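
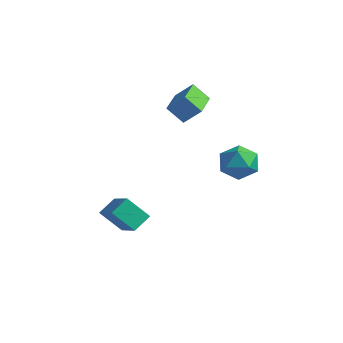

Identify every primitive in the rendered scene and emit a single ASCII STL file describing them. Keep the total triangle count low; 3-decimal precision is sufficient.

solid 
facet normal -0.604 -0.385 -0.698
outer loop
vertex -3.216 1.815 2.702
vertex -4.179 3.474 2.619
vertex -2.448 2.217 1.815
endloop
endfacet
facet normal 0.502 -0.864 0.043
outer loop
vertex -1.681 2.706 2.701
vertex -3.216 1.815 2.702
vertex -2.448 2.217 1.815
endloop
endfacet
facet normal -0.604 -0.385 -0.698
outer loop
vertex -2.448 2.217 1.815
vertex -4.179 3.474 2.619
vertex -3.411 3.876 1.732
endloop
endfacet
facet normal 0.620 0.324 -0.715
outer loop
vertex -3.411 3.876 1.732
vertex -1.681 2.706 2.701
vertex -2.448 2.217 1.815
endloop
endfacet
facet normal -0.620 -0.324 0.715
outer loop
vertex -3.216 1.815 2.702
vertex -3.412 3.963 3.505
vertex -4.179 3.474 2.619
endloop
endfacet
facet normal 0.502 -0.864 0.043
outer loop
vertex -2.449 2.304 3.588
vertex -3.216 1.815 2.702
vertex -1.681 2.706 2.701
endloop
endfacet
facet normal -0.620 -0.324 0.715
outer loop
vertex -2.449 2.304 3.588
vertex -3.412 3.963 3.505
vertex -3.216 1.815 2.702
endloop
endfacet
facet normal -0.502 0.864 -0.043
outer loop
vertex -4.179 3.474 2.619
vertex -3.412 3.963 3.505
vertex -3.411 3.876 1.732
endloop
endfacet
facet normal 0.620 0.324 -0.715
outer loop
vertex -2.644 4.365 2.618
vertex -1.681 2.706 2.701
vertex -3.411 3.876 1.732
endloop
endfacet
facet normal -0.502 0.864 -0.043
outer loop
vertex -3.411 3.876 1.732
vertex -3.412 3.963 3.505
vertex -2.644 4.365 2.618
endloop
endfacet
facet normal 0.604 0.385 0.698
outer loop
vertex -2.644 4.365 2.618
vertex -2.449 2.304 3.588
vertex -1.681 2.706 2.701
endloop
endfacet
facet normal 0.604 0.385 0.698
outer loop
vertex -3.412 3.963 3.505
vertex -2.449 2.304 3.588
vertex -2.644 4.365 2.618
endloop
endfacet
facet normal -0.794 0.344 -0.501
outer loop
vertex -3.048 -3.096 -2.524
vertex -2.985 -2.113 -1.95
vertex -2.104 -2.515 -3.622
endloop
endfacet
facet normal -0.055 -0.862 -0.503
outer loop
vertex -0.595 -3.167 -2.67
vertex -3.048 -3.096 -2.524
vertex -2.104 -2.515 -3.622
endloop
endfacet
facet normal -0.794 0.344 -0.501
outer loop
vertex -2.104 -2.515 -3.622
vertex -2.985 -2.113 -1.95
vertex -2.041 -1.532 -3.048
endloop
endfacet
facet normal 0.605 0.372 -0.704
outer loop
vertex -2.041 -1.532 -3.048
vertex -0.595 -3.167 -2.67
vertex -2.104 -2.515 -3.622
endloop
endfacet
facet normal -0.605 -0.372 0.704
outer loop
vertex -3.048 -3.096 -2.524
vertex -1.476 -2.765 -0.998
vertex -2.985 -2.113 -1.95
endloop
endfacet
facet normal -0.055 -0.862 -0.503
outer loop
vertex -1.539 -3.748 -1.572
vertex -3.048 -3.096 -2.524
vertex -0.595 -3.167 -2.67
endloop
endfacet
facet normal -0.605 -0.372 0.704
outer loop
vertex -1.539 -3.748 -1.572
vertex -1.476 -2.765 -0.998
vertex -3.048 -3.096 -2.524
endloop
endfacet
facet normal 0.055 0.862 0.503
outer loop
vertex -2.985 -2.113 -1.95
vertex -1.476 -2.765 -0.998
vertex -2.041 -1.532 -3.048
endloop
endfacet
facet normal 0.605 0.372 -0.704
outer loop
vertex -0.532 -2.184 -2.096
vertex -0.595 -3.167 -2.67
vertex -2.041 -1.532 -3.048
endloop
endfacet
facet normal 0.055 0.862 0.503
outer loop
vertex -2.041 -1.532 -3.048
vertex -1.476 -2.765 -0.998
vertex -0.532 -2.184 -2.096
endloop
endfacet
facet normal 0.794 -0.344 0.501
outer loop
vertex -0.532 -2.184 -2.096
vertex -1.539 -3.748 -1.572
vertex -0.595 -3.167 -2.67
endloop
endfacet
facet normal 0.794 -0.344 0.501
outer loop
vertex -1.476 -2.765 -0.998
vertex -1.539 -3.748 -1.572
vertex -0.532 -2.184 -2.096
endloop
endfacet
facet normal 0.130 0.335 0.933
outer loop
vertex 0.391 3.147 0.908
vertex 1.051 2.263 1.133
vertex 1.5 3.213 0.73
endloop
endfacet
facet normal 0.025 0.876 0.481
outer loop
vertex 0.391 3.147 0.908
vertex 1.5 3.213 0.73
vertex 0.782 3.646 -0.021
endloop
endfacet
facet normal -0.607 0.778 0.162
outer loop
vertex 0.391 3.147 0.908
vertex 0.782 3.646 -0.021
vertex -0.11 2.963 -0.082
endloop
endfacet
facet normal -0.891 0.176 0.418
outer loop
vertex 0.391 3.147 0.908
vertex -0.11 2.963 -0.082
vertex 0.056 2.109 0.631
endloop
endfacet
facet normal -0.436 -0.098 0.895
outer loop
vertex 0.391 3.147 0.908
vertex 0.056 2.109 0.631
vertex 1.051 2.263 1.133
endloop
endfacet
facet normal 0.532 0.847 -0.020
outer loop
vertex 0.782 3.646 -0.021
vertex 1.5 3.213 0.73
vertex 1.684 3.071 -0.371
endloop
endfacet
facet normal 0.702 -0.030 0.711
outer loop
vertex 1.5 3.213 0.73
vertex 1.051 2.263 1.133
vertex 1.85 2.217 0.342
endloop
endfacet
facet normal -0.214 -0.731 0.648
outer loop
vertex 1.051 2.263 1.133
vertex 0.056 2.109 0.631
vertex 0.958 1.534 0.281
endloop
endfacet
facet normal -0.950 -0.286 -0.122
outer loop
vertex 0.056 2.109 0.631
vertex -0.11 2.963 -0.082
vertex 0.24 1.967 -0.47
endloop
endfacet
facet normal -0.490 0.688 -0.535
outer loop
vertex -0.11 2.963 -0.082
vertex 0.782 3.646 -0.021
vertex 0.689 2.917 -0.873
endloop
endfacet
facet normal 0.891 -0.176 -0.418
outer loop
vertex 1.349 2.033 -0.648
vertex 1.684 3.071 -0.371
vertex 1.85 2.217 0.342
endloop
endfacet
facet normal 0.607 -0.778 -0.162
outer loop
vertex 1.349 2.033 -0.648
vertex 1.85 2.217 0.342
vertex 0.958 1.534 0.281
endloop
endfacet
facet normal -0.025 -0.876 -0.481
outer loop
vertex 1.349 2.033 -0.648
vertex 0.958 1.534 0.281
vertex 0.24 1.967 -0.47
endloop
endfacet
facet normal -0.130 -0.335 -0.933
outer loop
vertex 1.349 2.033 -0.648
vertex 0.24 1.967 -0.47
vertex 0.689 2.917 -0.873
endloop
endfacet
facet normal 0.436 0.098 -0.895
outer loop
vertex 1.349 2.033 -0.648
vertex 0.689 2.917 -0.873
vertex 1.684 3.071 -0.371
endloop
endfacet
facet normal 0.950 0.286 0.122
outer loop
vertex 1.85 2.217 0.342
vertex 1.684 3.071 -0.371
vertex 1.5 3.213 0.73
endloop
endfacet
facet normal 0.490 -0.688 0.535
outer loop
vertex 0.958 1.534 0.281
vertex 1.85 2.217 0.342
vertex 1.051 2.263 1.133
endloop
endfacet
facet normal -0.532 -0.847 0.020
outer loop
vertex 0.24 1.967 -0.47
vertex 0.958 1.534 0.281
vertex 0.056 2.109 0.631
endloop
endfacet
facet normal -0.702 0.030 -0.711
outer loop
vertex 0.689 2.917 -0.873
vertex 0.24 1.967 -0.47
vertex -0.11 2.963 -0.082
endloop
endfacet
facet normal 0.214 0.731 -0.648
outer loop
vertex 1.684 3.071 -0.371
vertex 0.689 2.917 -0.873
vertex 0.782 3.646 -0.021
endloop
endfacet

endsolid


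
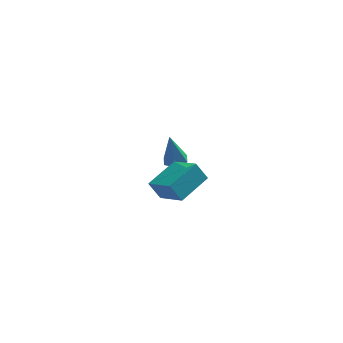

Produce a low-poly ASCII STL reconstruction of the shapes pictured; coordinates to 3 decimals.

solid 
facet normal 0.163 0.009 -0.987
outer loop
vertex 0.145 2.669 0.717
vertex -0.337 2.396 0.635
vertex -0.33 2.956 0.641
endloop
endfacet
facet normal 0.431 0.815 0.388
outer loop
vertex 0.145 2.669 0.717
vertex -0.33 2.956 0.641
vertex -0.583 2.384 2.125
endloop
endfacet
facet normal 0.163 0.009 -0.987
outer loop
vertex -0.33 2.956 0.641
vertex -0.337 2.396 0.635
vertex -0.812 2.683 0.559
endloop
endfacet
facet normal -0.509 0.829 0.233
outer loop
vertex -0.33 2.956 0.641
vertex -0.812 2.683 0.559
vertex -0.583 2.384 2.125
endloop
endfacet
facet normal 0.163 0.009 -0.987
outer loop
vertex -0.812 2.683 0.559
vertex -0.337 2.396 0.635
vertex -0.819 2.124 0.553
endloop
endfacet
facet normal -0.989 0.011 0.147
outer loop
vertex -0.812 2.683 0.559
vertex -0.819 2.124 0.553
vertex -0.583 2.384 2.125
endloop
endfacet
facet normal 0.163 0.009 -0.987
outer loop
vertex -0.819 2.124 0.553
vertex -0.337 2.396 0.635
vertex -0.344 1.836 0.629
endloop
endfacet
facet normal -0.531 -0.819 0.215
outer loop
vertex -0.819 2.124 0.553
vertex -0.344 1.836 0.629
vertex -0.583 2.384 2.125
endloop
endfacet
facet normal 0.163 0.009 -0.987
outer loop
vertex -0.344 1.836 0.629
vertex -0.337 2.396 0.635
vertex 0.138 2.109 0.711
endloop
endfacet
facet normal 0.409 -0.834 0.371
outer loop
vertex -0.344 1.836 0.629
vertex 0.138 2.109 0.711
vertex -0.583 2.384 2.125
endloop
endfacet
facet normal 0.163 0.009 -0.987
outer loop
vertex 0.138 2.109 0.711
vertex -0.337 2.396 0.635
vertex 0.145 2.669 0.717
endloop
endfacet
facet normal 0.889 -0.016 0.457
outer loop
vertex 0.138 2.109 0.711
vertex 0.145 2.669 0.717
vertex -0.583 2.384 2.125
endloop
endfacet
facet normal -0.508 0.151 0.848
outer loop
vertex -0.75 -3.561 3.845
vertex 0.276 -2.48 4.268
vertex -1.549 -2.546 3.186
endloop
endfacet
facet normal -0.662 -0.698 -0.273
outer loop
vertex -1.096 -2.68 2.432
vertex -0.75 -3.561 3.845
vertex -1.549 -2.546 3.186
endloop
endfacet
facet normal -0.508 0.151 0.848
outer loop
vertex -1.549 -2.546 3.186
vertex 0.276 -2.48 4.268
vertex -0.522 -1.464 3.609
endloop
endfacet
facet normal -0.550 0.700 -0.455
outer loop
vertex -0.522 -1.464 3.609
vertex -1.096 -2.68 2.432
vertex -1.549 -2.546 3.186
endloop
endfacet
facet normal 0.550 -0.700 0.455
outer loop
vertex -0.75 -3.561 3.845
vertex 0.729 -2.614 3.514
vertex 0.276 -2.48 4.268
endloop
endfacet
facet normal -0.663 -0.697 -0.273
outer loop
vertex -0.298 -3.696 3.091
vertex -0.75 -3.561 3.845
vertex -1.096 -2.68 2.432
endloop
endfacet
facet normal 0.550 -0.700 0.455
outer loop
vertex -0.298 -3.696 3.091
vertex 0.729 -2.614 3.514
vertex -0.75 -3.561 3.845
endloop
endfacet
facet normal 0.662 0.698 0.274
outer loop
vertex 0.276 -2.48 4.268
vertex 0.729 -2.614 3.514
vertex -0.522 -1.464 3.609
endloop
endfacet
facet normal -0.550 0.700 -0.455
outer loop
vertex -0.07 -1.599 2.855
vertex -1.096 -2.68 2.432
vertex -0.522 -1.464 3.609
endloop
endfacet
facet normal 0.662 0.698 0.272
outer loop
vertex -0.522 -1.464 3.609
vertex 0.729 -2.614 3.514
vertex -0.07 -1.599 2.855
endloop
endfacet
facet normal 0.508 -0.151 -0.848
outer loop
vertex -0.07 -1.599 2.855
vertex -0.298 -3.696 3.091
vertex -1.096 -2.68 2.432
endloop
endfacet
facet normal 0.508 -0.151 -0.848
outer loop
vertex 0.729 -2.614 3.514
vertex -0.298 -3.696 3.091
vertex -0.07 -1.599 2.855
endloop
endfacet

endsolid


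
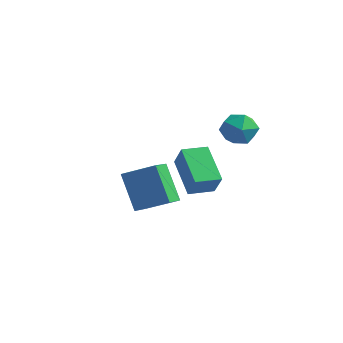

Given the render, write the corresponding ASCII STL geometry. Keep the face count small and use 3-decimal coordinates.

solid 
facet normal -0.531 0.159 0.832
outer loop
vertex -1.324 1.584 -1.864
vertex -1.665 2.644 -2.284
vertex -2.696 0.852 -2.6
endloop
endfacet
facet normal 0.286 -0.891 0.353
outer loop
vertex -1.575 0.516 -4.356
vertex -1.324 1.584 -1.864
vertex -2.696 0.852 -2.6
endloop
endfacet
facet normal -0.531 0.159 0.832
outer loop
vertex -2.696 0.852 -2.6
vertex -1.665 2.644 -2.284
vertex -3.037 1.912 -3.02
endloop
endfacet
facet normal -0.797 -0.426 -0.428
outer loop
vertex -3.037 1.912 -3.02
vertex -1.575 0.516 -4.356
vertex -2.696 0.852 -2.6
endloop
endfacet
facet normal 0.797 0.426 0.428
outer loop
vertex -1.324 1.584 -1.864
vertex -0.544 2.308 -4.04
vertex -1.665 2.644 -2.284
endloop
endfacet
facet normal 0.286 -0.891 0.353
outer loop
vertex -0.203 1.248 -3.62
vertex -1.324 1.584 -1.864
vertex -1.575 0.516 -4.356
endloop
endfacet
facet normal 0.797 0.426 0.428
outer loop
vertex -0.203 1.248 -3.62
vertex -0.544 2.308 -4.04
vertex -1.324 1.584 -1.864
endloop
endfacet
facet normal -0.286 0.891 -0.353
outer loop
vertex -1.665 2.644 -2.284
vertex -0.544 2.308 -4.04
vertex -3.037 1.912 -3.02
endloop
endfacet
facet normal -0.797 -0.426 -0.428
outer loop
vertex -1.916 1.576 -4.776
vertex -1.575 0.516 -4.356
vertex -3.037 1.912 -3.02
endloop
endfacet
facet normal -0.286 0.891 -0.353
outer loop
vertex -3.037 1.912 -3.02
vertex -0.544 2.308 -4.04
vertex -1.916 1.576 -4.776
endloop
endfacet
facet normal 0.531 -0.159 -0.832
outer loop
vertex -1.916 1.576 -4.776
vertex -0.203 1.248 -3.62
vertex -1.575 0.516 -4.356
endloop
endfacet
facet normal 0.531 -0.159 -0.832
outer loop
vertex -0.544 2.308 -4.04
vertex -0.203 1.248 -3.62
vertex -1.916 1.576 -4.776
endloop
endfacet
facet normal -0.513 0.217 -0.830
outer loop
vertex 0.983 0.237 -0.35
vertex 1.51 1.291 -0.4
vertex 2.434 -0.542 -1.45
endloop
endfacet
facet normal -0.447 -0.893 0.043
outer loop
vertex 3.07 -0.811 -0.42
vertex 0.983 0.237 -0.35
vertex 2.434 -0.542 -1.45
endloop
endfacet
facet normal -0.513 0.217 -0.830
outer loop
vertex 2.434 -0.542 -1.45
vertex 1.51 1.291 -0.4
vertex 2.961 0.513 -1.5
endloop
endfacet
facet normal 0.733 -0.393 -0.555
outer loop
vertex 2.961 0.513 -1.5
vertex 3.07 -0.811 -0.42
vertex 2.434 -0.542 -1.45
endloop
endfacet
facet normal -0.733 0.393 0.555
outer loop
vertex 0.983 0.237 -0.35
vertex 2.146 1.022 0.63
vertex 1.51 1.291 -0.4
endloop
endfacet
facet normal -0.447 -0.893 0.042
outer loop
vertex 1.619 -0.033 0.68
vertex 0.983 0.237 -0.35
vertex 3.07 -0.811 -0.42
endloop
endfacet
facet normal -0.733 0.392 0.556
outer loop
vertex 1.619 -0.033 0.68
vertex 2.146 1.022 0.63
vertex 0.983 0.237 -0.35
endloop
endfacet
facet normal 0.447 0.894 -0.043
outer loop
vertex 1.51 1.291 -0.4
vertex 2.146 1.022 0.63
vertex 2.961 0.513 -1.5
endloop
endfacet
facet normal 0.733 -0.393 -0.556
outer loop
vertex 3.597 0.243 -0.47
vertex 3.07 -0.811 -0.42
vertex 2.961 0.513 -1.5
endloop
endfacet
facet normal 0.448 0.893 -0.042
outer loop
vertex 2.961 0.513 -1.5
vertex 2.146 1.022 0.63
vertex 3.597 0.243 -0.47
endloop
endfacet
facet normal 0.513 -0.217 0.830
outer loop
vertex 3.597 0.243 -0.47
vertex 1.619 -0.033 0.68
vertex 3.07 -0.811 -0.42
endloop
endfacet
facet normal 0.513 -0.217 0.830
outer loop
vertex 2.146 1.022 0.63
vertex 1.619 -0.033 0.68
vertex 3.597 0.243 -0.47
endloop
endfacet
facet normal -0.349 -0.134 0.928
outer loop
vertex 2.159 2.446 2.008
vertex 2.528 1.586 2.023
vertex 3.033 2.316 2.318
endloop
endfacet
facet normal -0.203 0.556 0.806
outer loop
vertex 2.159 2.446 2.008
vertex 3.033 2.316 2.318
vertex 2.835 3.046 1.765
endloop
endfacet
facet normal -0.592 0.767 0.247
outer loop
vertex 2.159 2.446 2.008
vertex 2.835 3.046 1.765
vertex 2.208 2.766 1.13
endloop
endfacet
facet normal -0.978 0.210 0.022
outer loop
vertex 2.159 2.446 2.008
vertex 2.208 2.766 1.13
vertex 2.018 1.863 1.289
endloop
endfacet
facet normal -0.826 -0.347 0.443
outer loop
vertex 2.159 2.446 2.008
vertex 2.018 1.863 1.289
vertex 2.528 1.586 2.023
endloop
endfacet
facet normal 0.485 0.608 0.629
outer loop
vertex 2.835 3.046 1.765
vertex 3.033 2.316 2.318
vertex 3.622 2.557 1.631
endloop
endfacet
facet normal 0.251 -0.507 0.825
outer loop
vertex 3.033 2.316 2.318
vertex 2.528 1.586 2.023
vertex 3.432 1.654 1.79
endloop
endfacet
facet normal -0.522 -0.852 0.041
outer loop
vertex 2.528 1.586 2.023
vertex 2.018 1.863 1.289
vertex 2.805 1.374 1.155
endloop
endfacet
facet normal -0.767 0.049 -0.640
outer loop
vertex 2.018 1.863 1.289
vertex 2.208 2.766 1.13
vertex 2.607 2.104 0.602
endloop
endfacet
facet normal -0.143 0.950 -0.278
outer loop
vertex 2.208 2.766 1.13
vertex 2.835 3.046 1.765
vertex 3.112 2.834 0.897
endloop
endfacet
facet normal 0.978 -0.210 -0.022
outer loop
vertex 3.481 1.974 0.912
vertex 3.622 2.557 1.631
vertex 3.432 1.654 1.79
endloop
endfacet
facet normal 0.592 -0.767 -0.247
outer loop
vertex 3.481 1.974 0.912
vertex 3.432 1.654 1.79
vertex 2.805 1.374 1.155
endloop
endfacet
facet normal 0.203 -0.556 -0.806
outer loop
vertex 3.481 1.974 0.912
vertex 2.805 1.374 1.155
vertex 2.607 2.104 0.602
endloop
endfacet
facet normal 0.349 0.134 -0.928
outer loop
vertex 3.481 1.974 0.912
vertex 2.607 2.104 0.602
vertex 3.112 2.834 0.897
endloop
endfacet
facet normal 0.826 0.347 -0.443
outer loop
vertex 3.481 1.974 0.912
vertex 3.112 2.834 0.897
vertex 3.622 2.557 1.631
endloop
endfacet
facet normal 0.767 -0.049 0.640
outer loop
vertex 3.432 1.654 1.79
vertex 3.622 2.557 1.631
vertex 3.033 2.316 2.318
endloop
endfacet
facet normal 0.143 -0.950 0.278
outer loop
vertex 2.805 1.374 1.155
vertex 3.432 1.654 1.79
vertex 2.528 1.586 2.023
endloop
endfacet
facet normal -0.485 -0.608 -0.629
outer loop
vertex 2.607 2.104 0.602
vertex 2.805 1.374 1.155
vertex 2.018 1.863 1.289
endloop
endfacet
facet normal -0.251 0.507 -0.825
outer loop
vertex 3.112 2.834 0.897
vertex 2.607 2.104 0.602
vertex 2.208 2.766 1.13
endloop
endfacet
facet normal 0.522 0.852 -0.041
outer loop
vertex 3.622 2.557 1.631
vertex 3.112 2.834 0.897
vertex 2.835 3.046 1.765
endloop
endfacet

endsolid


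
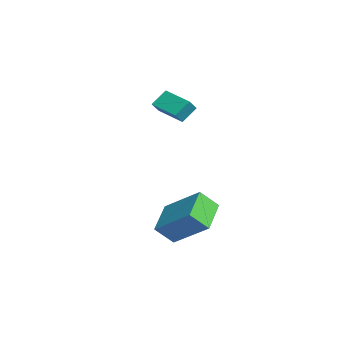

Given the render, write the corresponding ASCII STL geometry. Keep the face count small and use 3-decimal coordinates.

solid 
facet normal -0.811 0.428 0.399
outer loop
vertex 2.447 3.761 -0.631
vertex 2.471 4.589 -1.471
vertex 1.171 2.52 -1.89
endloop
endfacet
facet normal -0.020 -0.702 0.712
outer loop
vertex 2.589 1.771 -2.589
vertex 2.447 3.761 -0.631
vertex 1.171 2.52 -1.89
endloop
endfacet
facet normal -0.810 0.428 0.400
outer loop
vertex 1.171 2.52 -1.89
vertex 2.471 4.589 -1.471
vertex 1.195 3.349 -2.73
endloop
endfacet
facet normal -0.585 -0.569 -0.578
outer loop
vertex 1.195 3.349 -2.73
vertex 2.589 1.771 -2.589
vertex 1.171 2.52 -1.89
endloop
endfacet
facet normal 0.585 0.569 0.578
outer loop
vertex 2.447 3.761 -0.631
vertex 3.889 3.84 -2.17
vertex 2.471 4.589 -1.471
endloop
endfacet
facet normal -0.020 -0.702 0.712
outer loop
vertex 3.865 3.011 -1.33
vertex 2.447 3.761 -0.631
vertex 2.589 1.771 -2.589
endloop
endfacet
facet normal 0.586 0.569 0.578
outer loop
vertex 3.865 3.011 -1.33
vertex 3.889 3.84 -2.17
vertex 2.447 3.761 -0.631
endloop
endfacet
facet normal 0.020 0.702 -0.712
outer loop
vertex 2.471 4.589 -1.471
vertex 3.889 3.84 -2.17
vertex 1.195 3.349 -2.73
endloop
endfacet
facet normal -0.586 -0.569 -0.577
outer loop
vertex 2.613 2.599 -3.429
vertex 2.589 1.771 -2.589
vertex 1.195 3.349 -2.73
endloop
endfacet
facet normal 0.020 0.702 -0.712
outer loop
vertex 1.195 3.349 -2.73
vertex 3.889 3.84 -2.17
vertex 2.613 2.599 -3.429
endloop
endfacet
facet normal 0.810 -0.429 -0.399
outer loop
vertex 2.613 2.599 -3.429
vertex 3.865 3.011 -1.33
vertex 2.589 1.771 -2.589
endloop
endfacet
facet normal 0.811 -0.428 -0.399
outer loop
vertex 3.889 3.84 -2.17
vertex 3.865 3.011 -1.33
vertex 2.613 2.599 -3.429
endloop
endfacet
facet normal -0.815 -0.536 0.221
outer loop
vertex -2.679 2.725 2.863
vertex -2.943 3.416 3.566
vertex -3.094 3.128 2.311
endloop
endfacet
facet normal 0.259 -0.677 -0.689
outer loop
vertex -1.857 3.944 1.974
vertex -2.679 2.725 2.863
vertex -3.094 3.128 2.311
endloop
endfacet
facet normal -0.814 -0.537 0.221
outer loop
vertex -3.094 3.128 2.311
vertex -2.943 3.416 3.566
vertex -3.359 3.819 3.013
endloop
endfacet
facet normal -0.520 0.503 -0.691
outer loop
vertex -3.359 3.819 3.013
vertex -1.857 3.944 1.974
vertex -3.094 3.128 2.311
endloop
endfacet
facet normal 0.520 -0.503 0.690
outer loop
vertex -2.679 2.725 2.863
vertex -1.706 4.232 3.229
vertex -2.943 3.416 3.566
endloop
endfacet
facet normal 0.259 -0.677 -0.689
outer loop
vertex -1.441 3.541 2.527
vertex -2.679 2.725 2.863
vertex -1.857 3.944 1.974
endloop
endfacet
facet normal 0.519 -0.503 0.691
outer loop
vertex -1.441 3.541 2.527
vertex -1.706 4.232 3.229
vertex -2.679 2.725 2.863
endloop
endfacet
facet normal -0.259 0.677 0.689
outer loop
vertex -2.943 3.416 3.566
vertex -1.706 4.232 3.229
vertex -3.359 3.819 3.013
endloop
endfacet
facet normal -0.519 0.504 -0.690
outer loop
vertex -2.121 4.635 2.677
vertex -1.857 3.944 1.974
vertex -3.359 3.819 3.013
endloop
endfacet
facet normal -0.259 0.677 0.689
outer loop
vertex -3.359 3.819 3.013
vertex -1.706 4.232 3.229
vertex -2.121 4.635 2.677
endloop
endfacet
facet normal 0.814 0.537 -0.222
outer loop
vertex -2.121 4.635 2.677
vertex -1.441 3.541 2.527
vertex -1.857 3.944 1.974
endloop
endfacet
facet normal 0.815 0.537 -0.221
outer loop
vertex -1.706 4.232 3.229
vertex -1.441 3.541 2.527
vertex -2.121 4.635 2.677
endloop
endfacet

endsolid


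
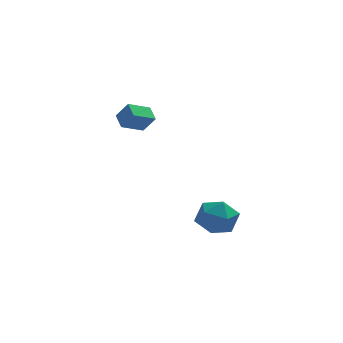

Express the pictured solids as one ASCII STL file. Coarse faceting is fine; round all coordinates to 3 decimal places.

solid 
facet normal -0.799 -0.601 0.008
outer loop
vertex 2.151 -2.303 -1.797
vertex 2.791 -3.156 -1.986
vertex 2.575 -2.856 -0.968
endloop
endfacet
facet normal -0.900 -0.038 0.435
outer loop
vertex 2.151 -2.303 -1.797
vertex 2.575 -2.856 -0.968
vertex 2.544 -1.774 -0.938
endloop
endfacet
facet normal -0.832 0.553 0.040
outer loop
vertex 2.151 -2.303 -1.797
vertex 2.544 -1.774 -0.938
vertex 2.741 -1.405 -1.937
endloop
endfacet
facet normal -0.690 0.355 -0.630
outer loop
vertex 2.151 -2.303 -1.797
vertex 2.741 -1.405 -1.937
vertex 2.893 -2.259 -2.585
endloop
endfacet
facet normal -0.670 -0.358 -0.651
outer loop
vertex 2.151 -2.303 -1.797
vertex 2.893 -2.259 -2.585
vertex 2.791 -3.156 -1.986
endloop
endfacet
facet normal -0.381 -0.037 0.924
outer loop
vertex 2.544 -1.774 -0.938
vertex 2.575 -2.856 -0.968
vertex 3.427 -2.301 -0.595
endloop
endfacet
facet normal -0.218 -0.948 0.233
outer loop
vertex 2.575 -2.856 -0.968
vertex 2.791 -3.156 -1.986
vertex 3.579 -3.155 -1.243
endloop
endfacet
facet normal -0.008 -0.555 -0.832
outer loop
vertex 2.791 -3.156 -1.986
vertex 2.893 -2.259 -2.585
vertex 3.776 -2.786 -2.242
endloop
endfacet
facet normal -0.040 0.599 -0.799
outer loop
vertex 2.893 -2.259 -2.585
vertex 2.741 -1.405 -1.937
vertex 3.745 -1.704 -2.212
endloop
endfacet
facet normal -0.271 0.919 0.286
outer loop
vertex 2.741 -1.405 -1.937
vertex 2.544 -1.774 -0.938
vertex 3.529 -1.404 -1.194
endloop
endfacet
facet normal 0.690 -0.355 0.630
outer loop
vertex 4.169 -2.257 -1.383
vertex 3.427 -2.301 -0.595
vertex 3.579 -3.155 -1.243
endloop
endfacet
facet normal 0.832 -0.553 -0.040
outer loop
vertex 4.169 -2.257 -1.383
vertex 3.579 -3.155 -1.243
vertex 3.776 -2.786 -2.242
endloop
endfacet
facet normal 0.900 0.038 -0.435
outer loop
vertex 4.169 -2.257 -1.383
vertex 3.776 -2.786 -2.242
vertex 3.745 -1.704 -2.212
endloop
endfacet
facet normal 0.799 0.601 -0.008
outer loop
vertex 4.169 -2.257 -1.383
vertex 3.745 -1.704 -2.212
vertex 3.529 -1.404 -1.194
endloop
endfacet
facet normal 0.670 0.358 0.651
outer loop
vertex 4.169 -2.257 -1.383
vertex 3.529 -1.404 -1.194
vertex 3.427 -2.301 -0.595
endloop
endfacet
facet normal 0.040 -0.599 0.799
outer loop
vertex 3.579 -3.155 -1.243
vertex 3.427 -2.301 -0.595
vertex 2.575 -2.856 -0.968
endloop
endfacet
facet normal 0.271 -0.919 -0.286
outer loop
vertex 3.776 -2.786 -2.242
vertex 3.579 -3.155 -1.243
vertex 2.791 -3.156 -1.986
endloop
endfacet
facet normal 0.381 0.037 -0.924
outer loop
vertex 3.745 -1.704 -2.212
vertex 3.776 -2.786 -2.242
vertex 2.893 -2.259 -2.585
endloop
endfacet
facet normal 0.218 0.948 -0.233
outer loop
vertex 3.529 -1.404 -1.194
vertex 3.745 -1.704 -2.212
vertex 2.741 -1.405 -1.937
endloop
endfacet
facet normal 0.008 0.555 0.832
outer loop
vertex 3.427 -2.301 -0.595
vertex 3.529 -1.404 -1.194
vertex 2.544 -1.774 -0.938
endloop
endfacet
facet normal -0.544 0.235 -0.806
outer loop
vertex -1.101 3.086 1.634
vertex -1.36 3.861 2.035
vertex -0.082 3.691 1.123
endloop
endfacet
facet normal 0.284 -0.851 -0.441
outer loop
vertex 0.5 3.439 1.985
vertex -1.101 3.086 1.634
vertex -0.082 3.691 1.123
endloop
endfacet
facet normal -0.544 0.235 -0.806
outer loop
vertex -0.082 3.691 1.123
vertex -1.36 3.861 2.035
vertex -0.341 4.466 1.524
endloop
endfacet
facet normal 0.790 0.469 -0.396
outer loop
vertex -0.341 4.466 1.524
vertex 0.5 3.439 1.985
vertex -0.082 3.691 1.123
endloop
endfacet
facet normal -0.790 -0.469 0.396
outer loop
vertex -1.101 3.086 1.634
vertex -0.778 3.609 2.897
vertex -1.36 3.861 2.035
endloop
endfacet
facet normal 0.284 -0.851 -0.441
outer loop
vertex -0.519 2.834 2.496
vertex -1.101 3.086 1.634
vertex 0.5 3.439 1.985
endloop
endfacet
facet normal -0.790 -0.469 0.396
outer loop
vertex -0.519 2.834 2.496
vertex -0.778 3.609 2.897
vertex -1.101 3.086 1.634
endloop
endfacet
facet normal -0.284 0.851 0.441
outer loop
vertex -1.36 3.861 2.035
vertex -0.778 3.609 2.897
vertex -0.341 4.466 1.524
endloop
endfacet
facet normal 0.790 0.469 -0.396
outer loop
vertex 0.241 4.214 2.386
vertex 0.5 3.439 1.985
vertex -0.341 4.466 1.524
endloop
endfacet
facet normal -0.284 0.851 0.441
outer loop
vertex -0.341 4.466 1.524
vertex -0.778 3.609 2.897
vertex 0.241 4.214 2.386
endloop
endfacet
facet normal 0.544 -0.235 0.806
outer loop
vertex 0.241 4.214 2.386
vertex -0.519 2.834 2.496
vertex 0.5 3.439 1.985
endloop
endfacet
facet normal 0.544 -0.235 0.806
outer loop
vertex -0.778 3.609 2.897
vertex -0.519 2.834 2.496
vertex 0.241 4.214 2.386
endloop
endfacet

endsolid


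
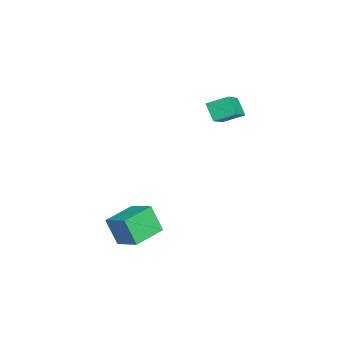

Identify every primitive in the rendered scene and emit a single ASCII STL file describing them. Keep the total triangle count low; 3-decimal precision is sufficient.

solid 
facet normal -0.620 -0.684 -0.385
outer loop
vertex 0.899 -2.059 -1.934
vertex -0.568 -0.856 -1.711
vertex 1.174 -1.437 -3.482
endloop
endfacet
facet normal 0.768 -0.630 -0.117
outer loop
vertex 2.128 -0.384 -2.889
vertex 0.899 -2.059 -1.934
vertex 1.174 -1.437 -3.482
endloop
endfacet
facet normal -0.619 -0.684 -0.385
outer loop
vertex 1.174 -1.437 -3.482
vertex -0.568 -0.856 -1.711
vertex -0.293 -0.235 -3.258
endloop
endfacet
facet normal 0.162 0.369 -0.915
outer loop
vertex -0.293 -0.235 -3.258
vertex 2.128 -0.384 -2.889
vertex 1.174 -1.437 -3.482
endloop
endfacet
facet normal -0.163 -0.368 0.915
outer loop
vertex 0.899 -2.059 -1.934
vertex 0.386 0.197 -1.118
vertex -0.568 -0.856 -1.711
endloop
endfacet
facet normal 0.768 -0.630 -0.116
outer loop
vertex 1.853 -1.005 -1.342
vertex 0.899 -2.059 -1.934
vertex 2.128 -0.384 -2.889
endloop
endfacet
facet normal -0.162 -0.368 0.916
outer loop
vertex 1.853 -1.005 -1.342
vertex 0.386 0.197 -1.118
vertex 0.899 -2.059 -1.934
endloop
endfacet
facet normal -0.768 0.630 0.116
outer loop
vertex -0.568 -0.856 -1.711
vertex 0.386 0.197 -1.118
vertex -0.293 -0.235 -3.258
endloop
endfacet
facet normal 0.162 0.368 -0.916
outer loop
vertex 0.661 0.819 -2.666
vertex 2.128 -0.384 -2.889
vertex -0.293 -0.235 -3.258
endloop
endfacet
facet normal -0.768 0.630 0.117
outer loop
vertex -0.293 -0.235 -3.258
vertex 0.386 0.197 -1.118
vertex 0.661 0.819 -2.666
endloop
endfacet
facet normal 0.620 0.684 0.385
outer loop
vertex 0.661 0.819 -2.666
vertex 1.853 -1.005 -1.342
vertex 2.128 -0.384 -2.889
endloop
endfacet
facet normal 0.619 0.684 0.385
outer loop
vertex 0.386 0.197 -1.118
vertex 1.853 -1.005 -1.342
vertex 0.661 0.819 -2.666
endloop
endfacet
facet normal -0.513 -0.366 0.776
outer loop
vertex -3.181 2.727 4.525
vertex -3.203 3.89 5.059
vertex -4.897 3.127 3.58
endloop
endfacet
facet normal 0.018 -0.909 -0.417
outer loop
vertex -4.277 3.57 2.641
vertex -3.181 2.727 4.525
vertex -4.897 3.127 3.58
endloop
endfacet
facet normal -0.513 -0.367 0.776
outer loop
vertex -4.897 3.127 3.58
vertex -3.203 3.89 5.059
vertex -4.92 4.29 4.114
endloop
endfacet
facet normal -0.858 0.200 -0.472
outer loop
vertex -4.92 4.29 4.114
vertex -4.277 3.57 2.641
vertex -4.897 3.127 3.58
endloop
endfacet
facet normal 0.858 -0.201 0.472
outer loop
vertex -3.181 2.727 4.525
vertex -2.583 4.333 4.12
vertex -3.203 3.89 5.059
endloop
endfacet
facet normal 0.018 -0.909 -0.417
outer loop
vertex -2.56 3.17 3.586
vertex -3.181 2.727 4.525
vertex -4.277 3.57 2.641
endloop
endfacet
facet normal 0.858 -0.200 0.473
outer loop
vertex -2.56 3.17 3.586
vertex -2.583 4.333 4.12
vertex -3.181 2.727 4.525
endloop
endfacet
facet normal -0.018 0.909 0.417
outer loop
vertex -3.203 3.89 5.059
vertex -2.583 4.333 4.12
vertex -4.92 4.29 4.114
endloop
endfacet
facet normal -0.858 0.201 -0.473
outer loop
vertex -4.299 4.733 3.175
vertex -4.277 3.57 2.641
vertex -4.92 4.29 4.114
endloop
endfacet
facet normal -0.018 0.909 0.417
outer loop
vertex -4.92 4.29 4.114
vertex -2.583 4.333 4.12
vertex -4.299 4.733 3.175
endloop
endfacet
facet normal 0.513 0.366 -0.777
outer loop
vertex -4.299 4.733 3.175
vertex -2.56 3.17 3.586
vertex -4.277 3.57 2.641
endloop
endfacet
facet normal 0.513 0.367 -0.776
outer loop
vertex -2.583 4.333 4.12
vertex -2.56 3.17 3.586
vertex -4.299 4.733 3.175
endloop
endfacet

endsolid


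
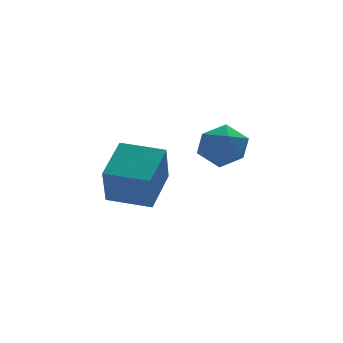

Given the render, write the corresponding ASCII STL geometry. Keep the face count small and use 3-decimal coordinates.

solid 
facet normal -0.794 0.571 0.210
outer loop
vertex -0.218 1.644 3.321
vertex -0.077 1.414 4.478
vertex 0.466 2.35 3.988
endloop
endfacet
facet normal -0.461 0.803 -0.377
outer loop
vertex -0.218 1.644 3.321
vertex 0.466 2.35 3.988
vertex 0.819 2.04 2.896
endloop
endfacet
facet normal -0.452 0.270 -0.850
outer loop
vertex -0.218 1.644 3.321
vertex 0.819 2.04 2.896
vertex 0.493 0.913 2.711
endloop
endfacet
facet normal -0.778 -0.293 -0.556
outer loop
vertex -0.218 1.644 3.321
vertex 0.493 0.913 2.711
vertex -0.06 0.525 3.689
endloop
endfacet
facet normal -0.989 -0.107 0.099
outer loop
vertex -0.218 1.644 3.321
vertex -0.06 0.525 3.689
vertex -0.077 1.414 4.478
endloop
endfacet
facet normal 0.213 0.956 -0.202
outer loop
vertex 0.819 2.04 2.896
vertex 0.466 2.35 3.988
vertex 1.6 2.055 3.791
endloop
endfacet
facet normal -0.324 0.579 0.748
outer loop
vertex 0.466 2.35 3.988
vertex -0.077 1.414 4.478
vertex 1.047 1.667 4.769
endloop
endfacet
facet normal -0.641 -0.516 0.568
outer loop
vertex -0.077 1.414 4.478
vertex -0.06 0.525 3.689
vertex 0.721 0.54 4.584
endloop
endfacet
facet normal -0.298 -0.817 -0.493
outer loop
vertex -0.06 0.525 3.689
vertex 0.493 0.913 2.711
vertex 1.074 0.23 3.492
endloop
endfacet
facet normal 0.230 0.092 -0.969
outer loop
vertex 0.493 0.913 2.711
vertex 0.819 2.04 2.896
vertex 1.617 1.166 3.002
endloop
endfacet
facet normal 0.778 0.293 0.556
outer loop
vertex 1.758 0.936 4.159
vertex 1.6 2.055 3.791
vertex 1.047 1.667 4.769
endloop
endfacet
facet normal 0.452 -0.270 0.850
outer loop
vertex 1.758 0.936 4.159
vertex 1.047 1.667 4.769
vertex 0.721 0.54 4.584
endloop
endfacet
facet normal 0.461 -0.803 0.377
outer loop
vertex 1.758 0.936 4.159
vertex 0.721 0.54 4.584
vertex 1.074 0.23 3.492
endloop
endfacet
facet normal 0.794 -0.571 -0.210
outer loop
vertex 1.758 0.936 4.159
vertex 1.074 0.23 3.492
vertex 1.617 1.166 3.002
endloop
endfacet
facet normal 0.989 0.107 -0.099
outer loop
vertex 1.758 0.936 4.159
vertex 1.617 1.166 3.002
vertex 1.6 2.055 3.791
endloop
endfacet
facet normal 0.298 0.817 0.493
outer loop
vertex 1.047 1.667 4.769
vertex 1.6 2.055 3.791
vertex 0.466 2.35 3.988
endloop
endfacet
facet normal -0.230 -0.092 0.969
outer loop
vertex 0.721 0.54 4.584
vertex 1.047 1.667 4.769
vertex -0.077 1.414 4.478
endloop
endfacet
facet normal -0.213 -0.956 0.202
outer loop
vertex 1.074 0.23 3.492
vertex 0.721 0.54 4.584
vertex -0.06 0.525 3.689
endloop
endfacet
facet normal 0.324 -0.579 -0.748
outer loop
vertex 1.617 1.166 3.002
vertex 1.074 0.23 3.492
vertex 0.493 0.913 2.711
endloop
endfacet
facet normal 0.641 0.516 -0.568
outer loop
vertex 1.6 2.055 3.791
vertex 1.617 1.166 3.002
vertex 0.819 2.04 2.896
endloop
endfacet
facet normal -0.813 0.575 0.088
outer loop
vertex -4.92 -0.63 3.76
vertex -3.729 0.915 4.664
vertex -4.56 0.156 1.945
endloop
endfacet
facet normal -0.554 -0.718 -0.421
outer loop
vertex -2.991 -0.955 1.776
vertex -4.92 -0.63 3.76
vertex -4.56 0.156 1.945
endloop
endfacet
facet normal -0.813 0.576 0.088
outer loop
vertex -4.56 0.156 1.945
vertex -3.729 0.915 4.664
vertex -3.369 1.7 2.85
endloop
endfacet
facet normal 0.179 0.391 -0.903
outer loop
vertex -3.369 1.7 2.85
vertex -2.991 -0.955 1.776
vertex -4.56 0.156 1.945
endloop
endfacet
facet normal -0.179 -0.390 0.903
outer loop
vertex -4.92 -0.63 3.76
vertex -2.16 -0.196 4.495
vertex -3.729 0.915 4.664
endloop
endfacet
facet normal -0.554 -0.718 -0.421
outer loop
vertex -3.351 -1.74 3.59
vertex -4.92 -0.63 3.76
vertex -2.991 -0.955 1.776
endloop
endfacet
facet normal -0.179 -0.391 0.903
outer loop
vertex -3.351 -1.74 3.59
vertex -2.16 -0.196 4.495
vertex -4.92 -0.63 3.76
endloop
endfacet
facet normal 0.554 0.718 0.421
outer loop
vertex -3.729 0.915 4.664
vertex -2.16 -0.196 4.495
vertex -3.369 1.7 2.85
endloop
endfacet
facet normal 0.179 0.391 -0.903
outer loop
vertex -1.8 0.59 2.68
vertex -2.991 -0.955 1.776
vertex -3.369 1.7 2.85
endloop
endfacet
facet normal 0.554 0.718 0.421
outer loop
vertex -3.369 1.7 2.85
vertex -2.16 -0.196 4.495
vertex -1.8 0.59 2.68
endloop
endfacet
facet normal 0.813 -0.575 -0.088
outer loop
vertex -1.8 0.59 2.68
vertex -3.351 -1.74 3.59
vertex -2.991 -0.955 1.776
endloop
endfacet
facet normal 0.813 -0.576 -0.088
outer loop
vertex -2.16 -0.196 4.495
vertex -3.351 -1.74 3.59
vertex -1.8 0.59 2.68
endloop
endfacet

endsolid


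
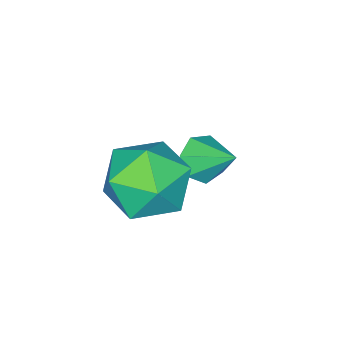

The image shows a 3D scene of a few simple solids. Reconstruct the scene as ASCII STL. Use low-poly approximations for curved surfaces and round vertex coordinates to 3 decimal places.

solid 
facet normal -0.602 0.142 0.785
outer loop
vertex -2.666 2.542 -1.684
vertex -2.908 1.584 -1.696
vertex -2.136 1.893 -1.16
endloop
endfacet
facet normal -0.055 0.600 0.798
outer loop
vertex -2.666 2.542 -1.684
vertex -2.136 1.893 -1.16
vertex -1.68 2.609 -1.666
endloop
endfacet
facet normal -0.070 0.979 0.194
outer loop
vertex -2.666 2.542 -1.684
vertex -1.68 2.609 -1.666
vertex -2.169 2.742 -2.515
endloop
endfacet
facet normal -0.626 0.756 -0.192
outer loop
vertex -2.666 2.542 -1.684
vertex -2.169 2.742 -2.515
vertex -2.928 2.109 -2.533
endloop
endfacet
facet normal -0.955 0.239 0.173
outer loop
vertex -2.666 2.542 -1.684
vertex -2.928 2.109 -2.533
vertex -2.908 1.584 -1.696
endloop
endfacet
facet normal 0.550 0.219 0.806
outer loop
vertex -1.68 2.609 -1.666
vertex -2.136 1.893 -1.16
vertex -1.312 1.691 -1.667
endloop
endfacet
facet normal -0.337 -0.520 0.785
outer loop
vertex -2.136 1.893 -1.16
vertex -2.908 1.584 -1.696
vertex -2.071 1.058 -1.685
endloop
endfacet
facet normal -0.908 -0.364 -0.207
outer loop
vertex -2.908 1.584 -1.696
vertex -2.928 2.109 -2.533
vertex -2.56 1.191 -2.534
endloop
endfacet
facet normal -0.375 0.472 -0.798
outer loop
vertex -2.928 2.109 -2.533
vertex -2.169 2.742 -2.515
vertex -2.104 1.907 -3.04
endloop
endfacet
facet normal 0.526 0.833 -0.172
outer loop
vertex -2.169 2.742 -2.515
vertex -1.68 2.609 -1.666
vertex -1.332 2.216 -2.504
endloop
endfacet
facet normal 0.626 -0.756 0.192
outer loop
vertex -1.574 1.258 -2.516
vertex -1.312 1.691 -1.667
vertex -2.071 1.058 -1.685
endloop
endfacet
facet normal 0.070 -0.979 -0.194
outer loop
vertex -1.574 1.258 -2.516
vertex -2.071 1.058 -1.685
vertex -2.56 1.191 -2.534
endloop
endfacet
facet normal 0.055 -0.600 -0.798
outer loop
vertex -1.574 1.258 -2.516
vertex -2.56 1.191 -2.534
vertex -2.104 1.907 -3.04
endloop
endfacet
facet normal 0.602 -0.142 -0.785
outer loop
vertex -1.574 1.258 -2.516
vertex -2.104 1.907 -3.04
vertex -1.332 2.216 -2.504
endloop
endfacet
facet normal 0.955 -0.239 -0.173
outer loop
vertex -1.574 1.258 -2.516
vertex -1.332 2.216 -2.504
vertex -1.312 1.691 -1.667
endloop
endfacet
facet normal 0.375 -0.472 0.798
outer loop
vertex -2.071 1.058 -1.685
vertex -1.312 1.691 -1.667
vertex -2.136 1.893 -1.16
endloop
endfacet
facet normal -0.526 -0.833 0.172
outer loop
vertex -2.56 1.191 -2.534
vertex -2.071 1.058 -1.685
vertex -2.908 1.584 -1.696
endloop
endfacet
facet normal -0.550 -0.219 -0.806
outer loop
vertex -2.104 1.907 -3.04
vertex -2.56 1.191 -2.534
vertex -2.928 2.109 -2.533
endloop
endfacet
facet normal 0.337 0.520 -0.785
outer loop
vertex -1.332 2.216 -2.504
vertex -2.104 1.907 -3.04
vertex -2.169 2.742 -2.515
endloop
endfacet
facet normal 0.908 0.364 0.207
outer loop
vertex -1.312 1.691 -1.667
vertex -1.332 2.216 -2.504
vertex -1.68 2.609 -1.666
endloop
endfacet
facet normal 0.016 -0.796 -0.605
outer loop
vertex -3.426 1.733 -3.161
vertex -3.992 1.65 -3.067
vertex -3.737 1.968 -3.479
endloop
endfacet
facet normal 0.701 0.692 -0.174
outer loop
vertex -3.426 1.733 -3.161
vertex -3.737 1.968 -3.479
vertex -4.008 2.51 -2.413
endloop
endfacet
facet normal 0.015 -0.796 -0.605
outer loop
vertex -3.737 1.968 -3.479
vertex -3.992 1.65 -3.067
vertex -4.24 1.964 -3.486
endloop
endfacet
facet normal -0.001 0.891 -0.453
outer loop
vertex -3.737 1.968 -3.479
vertex -4.24 1.964 -3.486
vertex -4.008 2.51 -2.413
endloop
endfacet
facet normal 0.015 -0.796 -0.605
outer loop
vertex -4.24 1.964 -3.486
vertex -3.992 1.65 -3.067
vertex -4.556 1.723 -3.177
endloop
endfacet
facet normal -0.707 0.680 -0.193
outer loop
vertex -4.24 1.964 -3.486
vertex -4.556 1.723 -3.177
vertex -4.008 2.51 -2.413
endloop
endfacet
facet normal 0.015 -0.797 -0.604
outer loop
vertex -4.556 1.723 -3.177
vertex -3.992 1.65 -3.067
vertex -4.448 1.428 -2.785
endloop
endfacet
facet normal -0.886 0.219 0.409
outer loop
vertex -4.556 1.723 -3.177
vertex -4.448 1.428 -2.785
vertex -4.008 2.51 -2.413
endloop
endfacet
facet normal 0.014 -0.796 -0.605
outer loop
vertex -4.448 1.428 -2.785
vertex -3.992 1.65 -3.067
vertex -3.996 1.299 -2.605
endloop
endfacet
facet normal -0.402 -0.147 0.904
outer loop
vertex -4.448 1.428 -2.785
vertex -3.996 1.299 -2.605
vertex -4.008 2.51 -2.413
endloop
endfacet
facet normal 0.016 -0.796 -0.605
outer loop
vertex -3.996 1.299 -2.605
vertex -3.992 1.65 -3.067
vertex -3.541 1.435 -2.772
endloop
endfacet
facet normal 0.378 -0.141 0.915
outer loop
vertex -3.996 1.299 -2.605
vertex -3.541 1.435 -2.772
vertex -4.008 2.51 -2.413
endloop
endfacet
facet normal 0.016 -0.796 -0.605
outer loop
vertex -3.541 1.435 -2.772
vertex -3.992 1.65 -3.067
vertex -3.426 1.733 -3.161
endloop
endfacet
facet normal 0.870 0.232 0.435
outer loop
vertex -3.541 1.435 -2.772
vertex -3.426 1.733 -3.161
vertex -4.008 2.51 -2.413
endloop
endfacet

endsolid


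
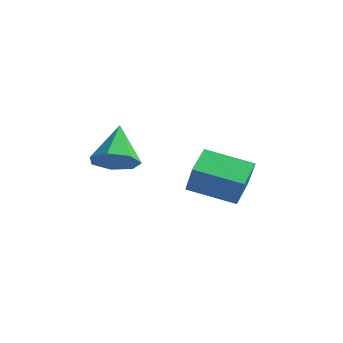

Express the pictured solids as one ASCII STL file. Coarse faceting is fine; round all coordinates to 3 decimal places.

solid 
facet normal 0.411 -0.539 -0.735
outer loop
vertex -0.102 0.413 -3.016
vertex -0.953 0.451 -3.52
vertex -0.188 1.079 -3.552
endloop
endfacet
facet normal 0.650 0.526 0.549
outer loop
vertex -0.102 0.413 -3.016
vertex -0.188 1.079 -3.552
vertex -1.747 1.489 -2.1
endloop
endfacet
facet normal 0.410 -0.538 -0.737
outer loop
vertex -0.188 1.079 -3.552
vertex -0.953 0.451 -3.52
vertex -0.851 1.273 -4.063
endloop
endfacet
facet normal 0.269 0.963 0.017
outer loop
vertex -0.188 1.079 -3.552
vertex -0.851 1.273 -4.063
vertex -1.747 1.489 -2.1
endloop
endfacet
facet normal 0.412 -0.537 -0.736
outer loop
vertex -0.851 1.273 -4.063
vertex -0.953 0.451 -3.52
vertex -1.59 0.848 -4.166
endloop
endfacet
facet normal -0.445 0.845 -0.296
outer loop
vertex -0.851 1.273 -4.063
vertex -1.59 0.848 -4.166
vertex -1.747 1.489 -2.1
endloop
endfacet
facet normal 0.412 -0.537 -0.736
outer loop
vertex -1.59 0.848 -4.166
vertex -0.953 0.451 -3.52
vertex -1.85 0.124 -3.783
endloop
endfacet
facet normal -0.953 0.261 -0.153
outer loop
vertex -1.59 0.848 -4.166
vertex -1.85 0.124 -3.783
vertex -1.747 1.489 -2.1
endloop
endfacet
facet normal 0.412 -0.537 -0.736
outer loop
vertex -1.85 0.124 -3.783
vertex -0.953 0.451 -3.52
vertex -1.434 -0.353 -3.202
endloop
endfacet
facet normal -0.874 -0.350 0.338
outer loop
vertex -1.85 0.124 -3.783
vertex -1.434 -0.353 -3.202
vertex -1.747 1.489 -2.1
endloop
endfacet
facet normal 0.411 -0.537 -0.736
outer loop
vertex -1.434 -0.353 -3.202
vertex -0.953 0.451 -3.52
vertex -0.656 -0.225 -2.861
endloop
endfacet
facet normal -0.267 -0.528 0.806
outer loop
vertex -1.434 -0.353 -3.202
vertex -0.656 -0.225 -2.861
vertex -1.747 1.489 -2.1
endloop
endfacet
facet normal 0.412 -0.537 -0.736
outer loop
vertex -0.656 -0.225 -2.861
vertex -0.953 0.451 -3.52
vertex -0.102 0.413 -3.016
endloop
endfacet
facet normal 0.411 -0.138 0.901
outer loop
vertex -0.656 -0.225 -2.861
vertex -0.102 0.413 -3.016
vertex -1.747 1.489 -2.1
endloop
endfacet
facet normal -0.453 0.234 -0.860
outer loop
vertex 1.49 2.284 -3.745
vertex 3.093 3.275 -4.32
vertex 2.0 1.119 -4.33
endloop
endfacet
facet normal -0.814 -0.503 0.292
outer loop
vertex 2.647 0.785 -3.1
vertex 1.49 2.284 -3.745
vertex 2.0 1.119 -4.33
endloop
endfacet
facet normal -0.453 0.234 -0.860
outer loop
vertex 2.0 1.119 -4.33
vertex 3.093 3.275 -4.32
vertex 3.603 2.109 -4.905
endloop
endfacet
facet normal 0.364 -0.832 -0.418
outer loop
vertex 3.603 2.109 -4.905
vertex 2.647 0.785 -3.1
vertex 2.0 1.119 -4.33
endloop
endfacet
facet normal -0.365 0.832 0.418
outer loop
vertex 1.49 2.284 -3.745
vertex 3.74 2.941 -3.09
vertex 3.093 3.275 -4.32
endloop
endfacet
facet normal -0.814 -0.502 0.292
outer loop
vertex 2.137 1.951 -2.515
vertex 1.49 2.284 -3.745
vertex 2.647 0.785 -3.1
endloop
endfacet
facet normal -0.365 0.833 0.417
outer loop
vertex 2.137 1.951 -2.515
vertex 3.74 2.941 -3.09
vertex 1.49 2.284 -3.745
endloop
endfacet
facet normal 0.814 0.502 -0.292
outer loop
vertex 3.093 3.275 -4.32
vertex 3.74 2.941 -3.09
vertex 3.603 2.109 -4.905
endloop
endfacet
facet normal 0.365 -0.832 -0.417
outer loop
vertex 4.25 1.776 -3.675
vertex 2.647 0.785 -3.1
vertex 3.603 2.109 -4.905
endloop
endfacet
facet normal 0.814 0.503 -0.292
outer loop
vertex 3.603 2.109 -4.905
vertex 3.74 2.941 -3.09
vertex 4.25 1.776 -3.675
endloop
endfacet
facet normal 0.453 -0.234 0.860
outer loop
vertex 4.25 1.776 -3.675
vertex 2.137 1.951 -2.515
vertex 2.647 0.785 -3.1
endloop
endfacet
facet normal 0.453 -0.234 0.860
outer loop
vertex 3.74 2.941 -3.09
vertex 2.137 1.951 -2.515
vertex 4.25 1.776 -3.675
endloop
endfacet

endsolid


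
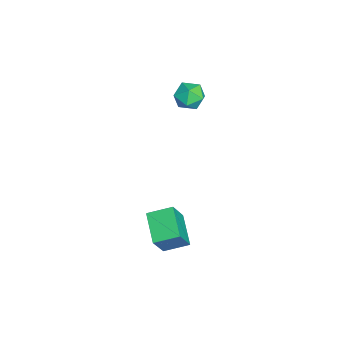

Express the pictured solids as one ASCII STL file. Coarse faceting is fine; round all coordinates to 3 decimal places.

solid 
facet normal -0.788 0.148 0.598
outer loop
vertex -4.06 2.557 1.291
vertex -3.67 2.079 1.923
vertex -3.537 2.951 1.883
endloop
endfacet
facet normal -0.699 0.699 0.153
outer loop
vertex -4.06 2.557 1.291
vertex -3.537 2.951 1.883
vertex -3.492 3.182 1.032
endloop
endfacet
facet normal -0.730 0.450 -0.515
outer loop
vertex -4.06 2.557 1.291
vertex -3.492 3.182 1.032
vertex -3.599 2.452 0.546
endloop
endfacet
facet normal -0.838 -0.254 -0.483
outer loop
vertex -4.06 2.557 1.291
vertex -3.599 2.452 0.546
vertex -3.709 1.77 1.096
endloop
endfacet
facet normal -0.874 -0.441 0.206
outer loop
vertex -4.06 2.557 1.291
vertex -3.709 1.77 1.096
vertex -3.67 2.079 1.923
endloop
endfacet
facet normal -0.045 0.965 0.259
outer loop
vertex -3.492 3.182 1.032
vertex -3.537 2.951 1.883
vertex -2.751 3.09 1.504
endloop
endfacet
facet normal -0.189 0.074 0.979
outer loop
vertex -3.537 2.951 1.883
vertex -3.67 2.079 1.923
vertex -2.861 2.408 2.054
endloop
endfacet
facet normal -0.328 -0.880 0.344
outer loop
vertex -3.67 2.079 1.923
vertex -3.709 1.77 1.096
vertex -2.968 1.678 1.568
endloop
endfacet
facet normal -0.269 -0.578 -0.770
outer loop
vertex -3.709 1.77 1.096
vertex -3.599 2.452 0.546
vertex -2.923 1.909 0.717
endloop
endfacet
facet normal -0.095 0.561 -0.822
outer loop
vertex -3.599 2.452 0.546
vertex -3.492 3.182 1.032
vertex -2.79 2.781 0.677
endloop
endfacet
facet normal 0.838 0.254 0.483
outer loop
vertex -2.4 2.303 1.309
vertex -2.751 3.09 1.504
vertex -2.861 2.408 2.054
endloop
endfacet
facet normal 0.730 -0.450 0.515
outer loop
vertex -2.4 2.303 1.309
vertex -2.861 2.408 2.054
vertex -2.968 1.678 1.568
endloop
endfacet
facet normal 0.699 -0.699 -0.153
outer loop
vertex -2.4 2.303 1.309
vertex -2.968 1.678 1.568
vertex -2.923 1.909 0.717
endloop
endfacet
facet normal 0.788 -0.148 -0.598
outer loop
vertex -2.4 2.303 1.309
vertex -2.923 1.909 0.717
vertex -2.79 2.781 0.677
endloop
endfacet
facet normal 0.874 0.441 -0.206
outer loop
vertex -2.4 2.303 1.309
vertex -2.79 2.781 0.677
vertex -2.751 3.09 1.504
endloop
endfacet
facet normal 0.269 0.578 0.770
outer loop
vertex -2.861 2.408 2.054
vertex -2.751 3.09 1.504
vertex -3.537 2.951 1.883
endloop
endfacet
facet normal 0.095 -0.561 0.822
outer loop
vertex -2.968 1.678 1.568
vertex -2.861 2.408 2.054
vertex -3.67 2.079 1.923
endloop
endfacet
facet normal 0.045 -0.965 -0.259
outer loop
vertex -2.923 1.909 0.717
vertex -2.968 1.678 1.568
vertex -3.709 1.77 1.096
endloop
endfacet
facet normal 0.189 -0.074 -0.979
outer loop
vertex -2.79 2.781 0.677
vertex -2.923 1.909 0.717
vertex -3.599 2.452 0.546
endloop
endfacet
facet normal 0.328 0.880 -0.344
outer loop
vertex -2.751 3.09 1.504
vertex -2.79 2.781 0.677
vertex -3.492 3.182 1.032
endloop
endfacet
facet normal -0.432 0.276 -0.858
outer loop
vertex 1.574 0.88 -3.88
vertex 1.503 2.124 -3.444
vertex 3.122 1.205 -4.555
endloop
endfacet
facet normal 0.054 -0.942 -0.330
outer loop
vertex 3.857 0.736 -3.096
vertex 1.574 0.88 -3.88
vertex 3.122 1.205 -4.555
endloop
endfacet
facet normal -0.432 0.276 -0.858
outer loop
vertex 3.122 1.205 -4.555
vertex 1.503 2.124 -3.444
vertex 3.051 2.449 -4.119
endloop
endfacet
facet normal 0.900 0.189 -0.393
outer loop
vertex 3.051 2.449 -4.119
vertex 3.857 0.736 -3.096
vertex 3.122 1.205 -4.555
endloop
endfacet
facet normal -0.900 -0.189 0.393
outer loop
vertex 1.574 0.88 -3.88
vertex 2.238 1.655 -1.985
vertex 1.503 2.124 -3.444
endloop
endfacet
facet normal 0.054 -0.942 -0.330
outer loop
vertex 2.309 0.411 -2.421
vertex 1.574 0.88 -3.88
vertex 3.857 0.736 -3.096
endloop
endfacet
facet normal -0.900 -0.189 0.393
outer loop
vertex 2.309 0.411 -2.421
vertex 2.238 1.655 -1.985
vertex 1.574 0.88 -3.88
endloop
endfacet
facet normal -0.054 0.942 0.330
outer loop
vertex 1.503 2.124 -3.444
vertex 2.238 1.655 -1.985
vertex 3.051 2.449 -4.119
endloop
endfacet
facet normal 0.900 0.189 -0.393
outer loop
vertex 3.786 1.98 -2.66
vertex 3.857 0.736 -3.096
vertex 3.051 2.449 -4.119
endloop
endfacet
facet normal -0.054 0.942 0.330
outer loop
vertex 3.051 2.449 -4.119
vertex 2.238 1.655 -1.985
vertex 3.786 1.98 -2.66
endloop
endfacet
facet normal 0.432 -0.276 0.858
outer loop
vertex 3.786 1.98 -2.66
vertex 2.309 0.411 -2.421
vertex 3.857 0.736 -3.096
endloop
endfacet
facet normal 0.432 -0.276 0.858
outer loop
vertex 2.238 1.655 -1.985
vertex 2.309 0.411 -2.421
vertex 3.786 1.98 -2.66
endloop
endfacet

endsolid


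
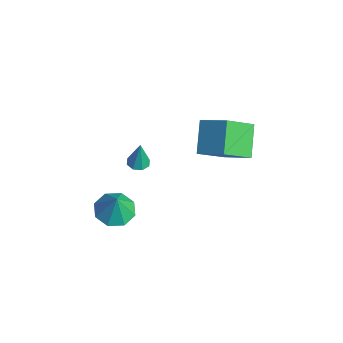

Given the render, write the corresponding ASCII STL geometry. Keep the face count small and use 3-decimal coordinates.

solid 
facet normal -0.643 0.438 0.628
outer loop
vertex -2.22 1.876 3.005
vertex -0.844 2.623 3.893
vertex -2.31 3.511 1.771
endloop
endfacet
facet normal -0.764 -0.415 -0.494
outer loop
vertex -1.056 2.657 0.547
vertex -2.22 1.876 3.005
vertex -2.31 3.511 1.771
endloop
endfacet
facet normal -0.643 0.438 0.628
outer loop
vertex -2.31 3.511 1.771
vertex -0.844 2.623 3.893
vertex -0.934 4.258 2.66
endloop
endfacet
facet normal -0.044 0.797 -0.602
outer loop
vertex -0.934 4.258 2.66
vertex -1.056 2.657 0.547
vertex -2.31 3.511 1.771
endloop
endfacet
facet normal 0.044 -0.797 0.602
outer loop
vertex -2.22 1.876 3.005
vertex 0.41 1.769 2.669
vertex -0.844 2.623 3.893
endloop
endfacet
facet normal -0.765 -0.414 -0.494
outer loop
vertex -0.966 1.022 1.78
vertex -2.22 1.876 3.005
vertex -1.056 2.657 0.547
endloop
endfacet
facet normal 0.044 -0.798 0.602
outer loop
vertex -0.966 1.022 1.78
vertex 0.41 1.769 2.669
vertex -2.22 1.876 3.005
endloop
endfacet
facet normal 0.764 0.415 0.494
outer loop
vertex -0.844 2.623 3.893
vertex 0.41 1.769 2.669
vertex -0.934 4.258 2.66
endloop
endfacet
facet normal -0.045 0.797 -0.602
outer loop
vertex 0.32 3.404 1.435
vertex -1.056 2.657 0.547
vertex -0.934 4.258 2.66
endloop
endfacet
facet normal 0.765 0.415 0.494
outer loop
vertex -0.934 4.258 2.66
vertex 0.41 1.769 2.669
vertex 0.32 3.404 1.435
endloop
endfacet
facet normal 0.643 -0.438 -0.628
outer loop
vertex 0.32 3.404 1.435
vertex -0.966 1.022 1.78
vertex -1.056 2.657 0.547
endloop
endfacet
facet normal 0.643 -0.438 -0.628
outer loop
vertex 0.41 1.769 2.669
vertex -0.966 1.022 1.78
vertex 0.32 3.404 1.435
endloop
endfacet
facet normal -0.307 0.052 -0.950
outer loop
vertex -1.416 -2.209 -2.327
vertex -2.15 -2.991 -2.133
vertex -2.15 -1.902 -2.073
endloop
endfacet
facet normal 0.474 0.742 0.474
outer loop
vertex -1.416 -2.209 -2.327
vertex -2.15 -1.902 -2.073
vertex -1.69 -3.069 -0.707
endloop
endfacet
facet normal -0.308 0.052 -0.950
outer loop
vertex -2.15 -1.902 -2.073
vertex -2.15 -2.991 -2.133
vertex -2.883 -2.233 -1.854
endloop
endfacet
facet normal -0.131 0.732 0.669
outer loop
vertex -2.15 -1.902 -2.073
vertex -2.883 -2.233 -1.854
vertex -1.69 -3.069 -0.707
endloop
endfacet
facet normal -0.307 0.052 -0.950
outer loop
vertex -2.883 -2.233 -1.854
vertex -2.15 -2.991 -2.133
vertex -3.188 -3.008 -1.798
endloop
endfacet
facet normal -0.558 0.276 0.782
outer loop
vertex -2.883 -2.233 -1.854
vertex -3.188 -3.008 -1.798
vertex -1.69 -3.069 -0.707
endloop
endfacet
facet normal -0.307 0.053 -0.950
outer loop
vertex -3.188 -3.008 -1.798
vertex -2.15 -2.991 -2.133
vertex -2.885 -3.773 -1.939
endloop
endfacet
facet normal -0.559 -0.359 0.747
outer loop
vertex -3.188 -3.008 -1.798
vertex -2.885 -3.773 -1.939
vertex -1.69 -3.069 -0.707
endloop
endfacet
facet normal -0.307 0.053 -0.950
outer loop
vertex -2.885 -3.773 -1.939
vertex -2.15 -2.991 -2.133
vertex -2.151 -4.079 -2.193
endloop
endfacet
facet normal -0.131 -0.800 0.585
outer loop
vertex -2.885 -3.773 -1.939
vertex -2.151 -4.079 -2.193
vertex -1.69 -3.069 -0.707
endloop
endfacet
facet normal -0.306 0.053 -0.950
outer loop
vertex -2.151 -4.079 -2.193
vertex -2.15 -2.991 -2.133
vertex -1.418 -3.748 -2.411
endloop
endfacet
facet normal 0.473 -0.790 0.390
outer loop
vertex -2.151 -4.079 -2.193
vertex -1.418 -3.748 -2.411
vertex -1.69 -3.069 -0.707
endloop
endfacet
facet normal -0.307 0.052 -0.950
outer loop
vertex -1.418 -3.748 -2.411
vertex -2.15 -2.991 -2.133
vertex -1.113 -2.973 -2.467
endloop
endfacet
facet normal 0.901 -0.334 0.277
outer loop
vertex -1.418 -3.748 -2.411
vertex -1.113 -2.973 -2.467
vertex -1.69 -3.069 -0.707
endloop
endfacet
facet normal -0.307 0.052 -0.950
outer loop
vertex -1.113 -2.973 -2.467
vertex -2.15 -2.991 -2.133
vertex -1.416 -2.209 -2.327
endloop
endfacet
facet normal 0.901 0.300 0.312
outer loop
vertex -1.113 -2.973 -2.467
vertex -1.416 -2.209 -2.327
vertex -1.69 -3.069 -0.707
endloop
endfacet
facet normal -0.073 -0.049 -0.996
outer loop
vertex -0.752 -2.107 2.234
vertex -1.336 -2.027 2.273
vertex -0.868 -1.671 2.221
endloop
endfacet
facet normal 0.932 0.256 0.258
outer loop
vertex -0.752 -2.107 2.234
vertex -0.868 -1.671 2.221
vertex -1.224 -1.953 3.787
endloop
endfacet
facet normal -0.074 -0.048 -0.996
outer loop
vertex -0.868 -1.671 2.221
vertex -1.336 -2.027 2.273
vertex -1.257 -1.443 2.239
endloop
endfacet
facet normal 0.497 0.827 0.262
outer loop
vertex -0.868 -1.671 2.221
vertex -1.257 -1.443 2.239
vertex -1.224 -1.953 3.787
endloop
endfacet
facet normal -0.072 -0.048 -0.996
outer loop
vertex -1.257 -1.443 2.239
vertex -1.336 -2.027 2.273
vertex -1.693 -1.557 2.276
endloop
endfacet
facet normal -0.216 0.926 0.310
outer loop
vertex -1.257 -1.443 2.239
vertex -1.693 -1.557 2.276
vertex -1.224 -1.953 3.787
endloop
endfacet
facet normal -0.074 -0.049 -0.996
outer loop
vertex -1.693 -1.557 2.276
vertex -1.336 -2.027 2.273
vertex -1.919 -1.946 2.312
endloop
endfacet
facet normal -0.787 0.492 0.373
outer loop
vertex -1.693 -1.557 2.276
vertex -1.919 -1.946 2.312
vertex -1.224 -1.953 3.787
endloop
endfacet
facet normal -0.073 -0.049 -0.996
outer loop
vertex -1.919 -1.946 2.312
vertex -1.336 -2.027 2.273
vertex -1.803 -2.383 2.325
endloop
endfacet
facet normal -0.882 -0.222 0.415
outer loop
vertex -1.919 -1.946 2.312
vertex -1.803 -2.383 2.325
vertex -1.224 -1.953 3.787
endloop
endfacet
facet normal -0.074 -0.048 -0.996
outer loop
vertex -1.803 -2.383 2.325
vertex -1.336 -2.027 2.273
vertex -1.414 -2.611 2.307
endloop
endfacet
facet normal -0.447 -0.795 0.411
outer loop
vertex -1.803 -2.383 2.325
vertex -1.414 -2.611 2.307
vertex -1.224 -1.953 3.787
endloop
endfacet
facet normal -0.072 -0.048 -0.996
outer loop
vertex -1.414 -2.611 2.307
vertex -1.336 -2.027 2.273
vertex -0.979 -2.496 2.27
endloop
endfacet
facet normal 0.267 -0.893 0.363
outer loop
vertex -1.414 -2.611 2.307
vertex -0.979 -2.496 2.27
vertex -1.224 -1.953 3.787
endloop
endfacet
facet normal -0.073 -0.049 -0.996
outer loop
vertex -0.979 -2.496 2.27
vertex -1.336 -2.027 2.273
vertex -0.752 -2.107 2.234
endloop
endfacet
facet normal 0.836 -0.460 0.300
outer loop
vertex -0.979 -2.496 2.27
vertex -0.752 -2.107 2.234
vertex -1.224 -1.953 3.787
endloop
endfacet

endsolid


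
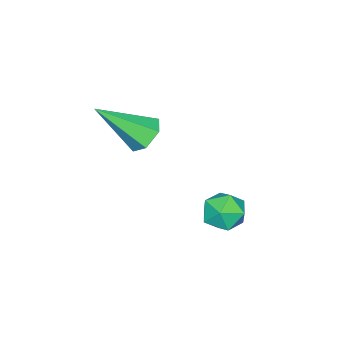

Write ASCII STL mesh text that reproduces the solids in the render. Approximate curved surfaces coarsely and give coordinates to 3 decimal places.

solid 
facet normal 0.239 0.575 0.783
outer loop
vertex -2.18 -0.112 -3.178
vertex -2.3 -0.593 -2.788
vertex -1.72 -0.514 -3.023
endloop
endfacet
facet normal 0.604 0.770 0.205
outer loop
vertex -2.18 -0.112 -3.178
vertex -1.72 -0.514 -3.023
vertex -1.776 -0.312 -3.618
endloop
endfacet
facet normal 0.134 0.943 -0.305
outer loop
vertex -2.18 -0.112 -3.178
vertex -1.776 -0.312 -3.618
vertex -2.391 -0.268 -3.752
endloop
endfacet
facet normal -0.521 0.852 -0.040
outer loop
vertex -2.18 -0.112 -3.178
vertex -2.391 -0.268 -3.752
vertex -2.715 -0.442 -3.239
endloop
endfacet
facet normal -0.458 0.626 0.631
outer loop
vertex -2.18 -0.112 -3.178
vertex -2.715 -0.442 -3.239
vertex -2.3 -0.593 -2.788
endloop
endfacet
facet normal 0.978 0.207 -0.022
outer loop
vertex -1.776 -0.312 -3.618
vertex -1.72 -0.514 -3.023
vertex -1.645 -0.918 -3.501
endloop
endfacet
facet normal 0.386 -0.111 0.916
outer loop
vertex -1.72 -0.514 -3.023
vertex -2.3 -0.593 -2.788
vertex -1.969 -1.092 -2.988
endloop
endfacet
facet normal -0.741 -0.030 0.671
outer loop
vertex -2.3 -0.593 -2.788
vertex -2.715 -0.442 -3.239
vertex -2.584 -1.048 -3.122
endloop
endfacet
facet normal -0.843 0.338 -0.418
outer loop
vertex -2.715 -0.442 -3.239
vertex -2.391 -0.268 -3.752
vertex -2.64 -0.846 -3.717
endloop
endfacet
facet normal 0.219 0.485 -0.847
outer loop
vertex -2.391 -0.268 -3.752
vertex -1.776 -0.312 -3.618
vertex -2.06 -0.767 -3.952
endloop
endfacet
facet normal 0.521 -0.852 0.040
outer loop
vertex -2.18 -1.248 -3.562
vertex -1.645 -0.918 -3.501
vertex -1.969 -1.092 -2.988
endloop
endfacet
facet normal -0.134 -0.943 0.305
outer loop
vertex -2.18 -1.248 -3.562
vertex -1.969 -1.092 -2.988
vertex -2.584 -1.048 -3.122
endloop
endfacet
facet normal -0.604 -0.770 -0.205
outer loop
vertex -2.18 -1.248 -3.562
vertex -2.584 -1.048 -3.122
vertex -2.64 -0.846 -3.717
endloop
endfacet
facet normal -0.239 -0.575 -0.783
outer loop
vertex -2.18 -1.248 -3.562
vertex -2.64 -0.846 -3.717
vertex -2.06 -0.767 -3.952
endloop
endfacet
facet normal 0.458 -0.626 -0.631
outer loop
vertex -2.18 -1.248 -3.562
vertex -2.06 -0.767 -3.952
vertex -1.645 -0.918 -3.501
endloop
endfacet
facet normal 0.843 -0.338 0.418
outer loop
vertex -1.969 -1.092 -2.988
vertex -1.645 -0.918 -3.501
vertex -1.72 -0.514 -3.023
endloop
endfacet
facet normal -0.219 -0.485 0.847
outer loop
vertex -2.584 -1.048 -3.122
vertex -1.969 -1.092 -2.988
vertex -2.3 -0.593 -2.788
endloop
endfacet
facet normal -0.978 -0.207 0.022
outer loop
vertex -2.64 -0.846 -3.717
vertex -2.584 -1.048 -3.122
vertex -2.715 -0.442 -3.239
endloop
endfacet
facet normal -0.386 0.111 -0.916
outer loop
vertex -2.06 -0.767 -3.952
vertex -2.64 -0.846 -3.717
vertex -2.391 -0.268 -3.752
endloop
endfacet
facet normal 0.741 0.030 -0.671
outer loop
vertex -1.645 -0.918 -3.501
vertex -2.06 -0.767 -3.952
vertex -1.776 -0.312 -3.618
endloop
endfacet
facet normal -0.449 0.623 -0.640
outer loop
vertex -1.232 -2.659 -1.34
vertex -1.625 -2.549 -0.957
vertex -1.161 -2.237 -0.979
endloop
endfacet
facet normal 0.977 0.016 -0.211
outer loop
vertex -1.232 -2.659 -1.34
vertex -1.161 -2.237 -0.979
vertex -0.915 -3.531 0.057
endloop
endfacet
facet normal -0.449 0.622 -0.641
outer loop
vertex -1.161 -2.237 -0.979
vertex -1.625 -2.549 -0.957
vertex -1.554 -2.126 -0.596
endloop
endfacet
facet normal 0.660 0.542 0.520
outer loop
vertex -1.161 -2.237 -0.979
vertex -1.554 -2.126 -0.596
vertex -0.915 -3.531 0.057
endloop
endfacet
facet normal -0.448 0.623 -0.641
outer loop
vertex -1.554 -2.126 -0.596
vertex -1.625 -2.549 -0.957
vertex -2.019 -2.438 -0.574
endloop
endfacet
facet normal -0.187 0.343 0.921
outer loop
vertex -1.554 -2.126 -0.596
vertex -2.019 -2.438 -0.574
vertex -0.915 -3.531 0.057
endloop
endfacet
facet normal -0.449 0.621 -0.642
outer loop
vertex -2.019 -2.438 -0.574
vertex -1.625 -2.549 -0.957
vertex -2.089 -2.861 -0.934
endloop
endfacet
facet normal -0.714 -0.382 0.587
outer loop
vertex -2.019 -2.438 -0.574
vertex -2.089 -2.861 -0.934
vertex -0.915 -3.531 0.057
endloop
endfacet
facet normal -0.450 0.621 -0.642
outer loop
vertex -2.089 -2.861 -0.934
vertex -1.625 -2.549 -0.957
vertex -1.696 -2.972 -1.317
endloop
endfacet
facet normal -0.396 -0.907 -0.144
outer loop
vertex -2.089 -2.861 -0.934
vertex -1.696 -2.972 -1.317
vertex -0.915 -3.531 0.057
endloop
endfacet
facet normal -0.451 0.621 -0.641
outer loop
vertex -1.696 -2.972 -1.317
vertex -1.625 -2.549 -0.957
vertex -1.232 -2.659 -1.34
endloop
endfacet
facet normal 0.451 -0.708 -0.544
outer loop
vertex -1.696 -2.972 -1.317
vertex -1.232 -2.659 -1.34
vertex -0.915 -3.531 0.057
endloop
endfacet

endsolid


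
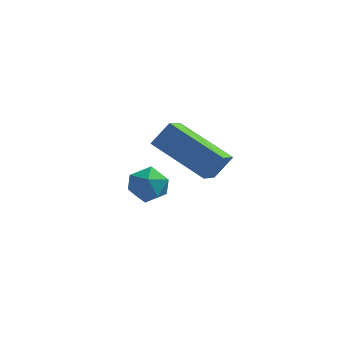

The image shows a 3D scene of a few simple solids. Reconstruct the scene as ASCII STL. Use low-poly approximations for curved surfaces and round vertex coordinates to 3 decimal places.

solid 
facet normal -0.508 -0.398 -0.764
outer loop
vertex 3.808 -1.246 3.302
vertex 2.015 -0.594 4.154
vertex 3.898 -0.228 2.712
endloop
endfacet
facet normal 0.858 -0.312 -0.407
outer loop
vertex 4.385 0.154 3.446
vertex 3.808 -1.246 3.302
vertex 3.898 -0.228 2.712
endloop
endfacet
facet normal -0.508 -0.398 -0.764
outer loop
vertex 3.898 -0.228 2.712
vertex 2.015 -0.594 4.154
vertex 2.104 0.424 3.564
endloop
endfacet
facet normal 0.076 0.863 -0.500
outer loop
vertex 2.104 0.424 3.564
vertex 4.385 0.154 3.446
vertex 3.898 -0.228 2.712
endloop
endfacet
facet normal -0.076 -0.863 0.500
outer loop
vertex 3.808 -1.246 3.302
vertex 2.502 -0.212 4.888
vertex 2.015 -0.594 4.154
endloop
endfacet
facet normal 0.858 -0.312 -0.408
outer loop
vertex 4.296 -0.864 4.036
vertex 3.808 -1.246 3.302
vertex 4.385 0.154 3.446
endloop
endfacet
facet normal -0.076 -0.863 0.500
outer loop
vertex 4.296 -0.864 4.036
vertex 2.502 -0.212 4.888
vertex 3.808 -1.246 3.302
endloop
endfacet
facet normal -0.858 0.311 0.408
outer loop
vertex 2.015 -0.594 4.154
vertex 2.502 -0.212 4.888
vertex 2.104 0.424 3.564
endloop
endfacet
facet normal 0.076 0.863 -0.500
outer loop
vertex 2.592 0.806 4.298
vertex 4.385 0.154 3.446
vertex 2.104 0.424 3.564
endloop
endfacet
facet normal -0.858 0.312 0.408
outer loop
vertex 2.104 0.424 3.564
vertex 2.502 -0.212 4.888
vertex 2.592 0.806 4.298
endloop
endfacet
facet normal 0.508 0.398 0.764
outer loop
vertex 2.592 0.806 4.298
vertex 4.296 -0.864 4.036
vertex 4.385 0.154 3.446
endloop
endfacet
facet normal 0.508 0.398 0.764
outer loop
vertex 2.502 -0.212 4.888
vertex 4.296 -0.864 4.036
vertex 2.592 0.806 4.298
endloop
endfacet
facet normal -0.962 0.227 0.152
outer loop
vertex 0.512 2.183 0.062
vertex 0.606 2.07 0.826
vertex 0.724 2.775 0.52
endloop
endfacet
facet normal -0.706 0.574 -0.415
outer loop
vertex 0.512 2.183 0.062
vertex 0.724 2.775 0.52
vertex 1.059 2.683 -0.176
endloop
endfacet
facet normal -0.464 0.088 -0.881
outer loop
vertex 0.512 2.183 0.062
vertex 1.059 2.683 -0.176
vertex 1.149 1.92 -0.3
endloop
endfacet
facet normal -0.572 -0.559 -0.601
outer loop
vertex 0.512 2.183 0.062
vertex 1.149 1.92 -0.3
vertex 0.869 1.541 0.319
endloop
endfacet
facet normal -0.880 -0.474 0.038
outer loop
vertex 0.512 2.183 0.062
vertex 0.869 1.541 0.319
vertex 0.606 2.07 0.826
endloop
endfacet
facet normal -0.152 0.968 -0.201
outer loop
vertex 1.059 2.683 -0.176
vertex 0.724 2.775 0.52
vertex 1.491 2.879 0.441
endloop
endfacet
facet normal -0.566 0.406 0.717
outer loop
vertex 0.724 2.775 0.52
vertex 0.606 2.07 0.826
vertex 1.211 2.5 1.06
endloop
endfacet
facet normal -0.433 -0.727 0.534
outer loop
vertex 0.606 2.07 0.826
vertex 0.869 1.541 0.319
vertex 1.301 1.737 0.936
endloop
endfacet
facet normal 0.066 -0.864 -0.499
outer loop
vertex 0.869 1.541 0.319
vertex 1.149 1.92 -0.3
vertex 1.636 1.645 0.24
endloop
endfacet
facet normal 0.239 0.183 -0.954
outer loop
vertex 1.149 1.92 -0.3
vertex 1.059 2.683 -0.176
vertex 1.754 2.35 -0.066
endloop
endfacet
facet normal 0.572 0.559 0.601
outer loop
vertex 1.848 2.237 0.698
vertex 1.491 2.879 0.441
vertex 1.211 2.5 1.06
endloop
endfacet
facet normal 0.464 -0.088 0.881
outer loop
vertex 1.848 2.237 0.698
vertex 1.211 2.5 1.06
vertex 1.301 1.737 0.936
endloop
endfacet
facet normal 0.706 -0.574 0.415
outer loop
vertex 1.848 2.237 0.698
vertex 1.301 1.737 0.936
vertex 1.636 1.645 0.24
endloop
endfacet
facet normal 0.962 -0.227 -0.152
outer loop
vertex 1.848 2.237 0.698
vertex 1.636 1.645 0.24
vertex 1.754 2.35 -0.066
endloop
endfacet
facet normal 0.880 0.474 -0.038
outer loop
vertex 1.848 2.237 0.698
vertex 1.754 2.35 -0.066
vertex 1.491 2.879 0.441
endloop
endfacet
facet normal -0.066 0.864 0.499
outer loop
vertex 1.211 2.5 1.06
vertex 1.491 2.879 0.441
vertex 0.724 2.775 0.52
endloop
endfacet
facet normal -0.239 -0.183 0.954
outer loop
vertex 1.301 1.737 0.936
vertex 1.211 2.5 1.06
vertex 0.606 2.07 0.826
endloop
endfacet
facet normal 0.152 -0.968 0.201
outer loop
vertex 1.636 1.645 0.24
vertex 1.301 1.737 0.936
vertex 0.869 1.541 0.319
endloop
endfacet
facet normal 0.566 -0.406 -0.717
outer loop
vertex 1.754 2.35 -0.066
vertex 1.636 1.645 0.24
vertex 1.149 1.92 -0.3
endloop
endfacet
facet normal 0.433 0.727 -0.534
outer loop
vertex 1.491 2.879 0.441
vertex 1.754 2.35 -0.066
vertex 1.059 2.683 -0.176
endloop
endfacet

endsolid


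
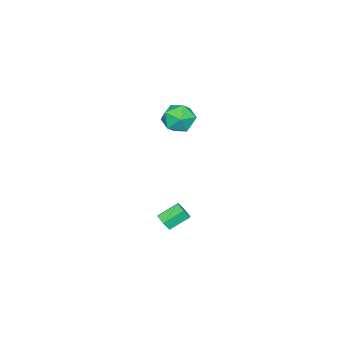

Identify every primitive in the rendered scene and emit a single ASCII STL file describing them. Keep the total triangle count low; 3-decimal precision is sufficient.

solid 
facet normal -0.550 0.550 0.628
outer loop
vertex -1.823 4.508 3.387
vertex -2.476 3.796 3.439
vertex -1.737 3.822 4.063
endloop
endfacet
facet normal 0.144 0.704 0.696
outer loop
vertex -1.823 4.508 3.387
vertex -1.737 3.822 4.063
vertex -0.954 4.133 3.586
endloop
endfacet
facet normal 0.384 0.921 0.060
outer loop
vertex -1.823 4.508 3.387
vertex -0.954 4.133 3.586
vertex -1.21 4.299 2.668
endloop
endfacet
facet normal -0.161 0.902 -0.400
outer loop
vertex -1.823 4.508 3.387
vertex -1.21 4.299 2.668
vertex -2.15 4.091 2.577
endloop
endfacet
facet normal -0.738 0.673 -0.049
outer loop
vertex -1.823 4.508 3.387
vertex -2.15 4.091 2.577
vertex -2.476 3.796 3.439
endloop
endfacet
facet normal 0.487 0.103 0.867
outer loop
vertex -0.954 4.133 3.586
vertex -1.737 3.822 4.063
vertex -1.07 3.189 3.763
endloop
endfacet
facet normal -0.635 -0.146 0.758
outer loop
vertex -1.737 3.822 4.063
vertex -2.476 3.796 3.439
vertex -2.01 2.981 3.672
endloop
endfacet
facet normal -0.940 0.052 -0.338
outer loop
vertex -2.476 3.796 3.439
vertex -2.15 4.091 2.577
vertex -2.266 3.147 2.754
endloop
endfacet
facet normal -0.006 0.423 -0.906
outer loop
vertex -2.15 4.091 2.577
vertex -1.21 4.299 2.668
vertex -1.483 3.458 2.277
endloop
endfacet
facet normal 0.876 0.454 -0.162
outer loop
vertex -1.21 4.299 2.668
vertex -0.954 4.133 3.586
vertex -0.744 3.484 2.901
endloop
endfacet
facet normal 0.161 -0.902 0.400
outer loop
vertex -1.397 2.772 2.953
vertex -1.07 3.189 3.763
vertex -2.01 2.981 3.672
endloop
endfacet
facet normal -0.384 -0.921 -0.060
outer loop
vertex -1.397 2.772 2.953
vertex -2.01 2.981 3.672
vertex -2.266 3.147 2.754
endloop
endfacet
facet normal -0.144 -0.704 -0.696
outer loop
vertex -1.397 2.772 2.953
vertex -2.266 3.147 2.754
vertex -1.483 3.458 2.277
endloop
endfacet
facet normal 0.550 -0.550 -0.628
outer loop
vertex -1.397 2.772 2.953
vertex -1.483 3.458 2.277
vertex -0.744 3.484 2.901
endloop
endfacet
facet normal 0.738 -0.673 0.049
outer loop
vertex -1.397 2.772 2.953
vertex -0.744 3.484 2.901
vertex -1.07 3.189 3.763
endloop
endfacet
facet normal 0.006 -0.423 0.906
outer loop
vertex -2.01 2.981 3.672
vertex -1.07 3.189 3.763
vertex -1.737 3.822 4.063
endloop
endfacet
facet normal -0.876 -0.454 0.162
outer loop
vertex -2.266 3.147 2.754
vertex -2.01 2.981 3.672
vertex -2.476 3.796 3.439
endloop
endfacet
facet normal -0.487 -0.103 -0.867
outer loop
vertex -1.483 3.458 2.277
vertex -2.266 3.147 2.754
vertex -2.15 4.091 2.577
endloop
endfacet
facet normal 0.635 0.146 -0.758
outer loop
vertex -0.744 3.484 2.901
vertex -1.483 3.458 2.277
vertex -1.21 4.299 2.668
endloop
endfacet
facet normal 0.940 -0.052 0.338
outer loop
vertex -1.07 3.189 3.763
vertex -0.744 3.484 2.901
vertex -0.954 4.133 3.586
endloop
endfacet
facet normal 0.631 -0.574 -0.522
outer loop
vertex 0.103 4.047 -3.794
vertex -0.179 3.573 -3.613
vertex -0.342 3.839 -4.103
endloop
endfacet
facet normal 0.119 0.735 -0.667
outer loop
vertex 0.103 4.047 -3.794
vertex -0.342 3.839 -4.103
vertex -0.679 4.76 -3.148
endloop
endfacet
facet normal 0.118 0.735 -0.667
outer loop
vertex -0.679 4.76 -3.148
vertex -0.342 3.839 -4.103
vertex -1.123 4.552 -3.456
endloop
endfacet
facet normal -0.631 0.575 0.521
outer loop
vertex -0.679 4.76 -3.148
vertex -1.123 4.552 -3.456
vertex -0.961 4.287 -2.967
endloop
endfacet
facet normal 0.630 -0.575 -0.522
outer loop
vertex -0.342 3.839 -4.103
vertex -0.179 3.573 -3.613
vertex -0.624 3.366 -3.922
endloop
endfacet
facet normal -0.605 0.057 -0.794
outer loop
vertex -0.342 3.839 -4.103
vertex -0.624 3.366 -3.922
vertex -1.123 4.552 -3.456
endloop
endfacet
facet normal -0.605 0.058 -0.794
outer loop
vertex -1.123 4.552 -3.456
vertex -0.624 3.366 -3.922
vertex -1.406 4.079 -3.275
endloop
endfacet
facet normal -0.630 0.576 0.521
outer loop
vertex -1.123 4.552 -3.456
vertex -1.406 4.079 -3.275
vertex -0.961 4.287 -2.967
endloop
endfacet
facet normal 0.630 -0.575 -0.522
outer loop
vertex -0.624 3.366 -3.922
vertex -0.179 3.573 -3.613
vertex -0.461 3.1 -3.432
endloop
endfacet
facet normal -0.724 -0.678 -0.127
outer loop
vertex -0.624 3.366 -3.922
vertex -0.461 3.1 -3.432
vertex -1.406 4.079 -3.275
endloop
endfacet
facet normal -0.724 -0.678 -0.128
outer loop
vertex -1.406 4.079 -3.275
vertex -0.461 3.1 -3.432
vertex -1.243 3.813 -2.786
endloop
endfacet
facet normal -0.630 0.574 0.522
outer loop
vertex -1.406 4.079 -3.275
vertex -1.243 3.813 -2.786
vertex -0.961 4.287 -2.967
endloop
endfacet
facet normal 0.631 -0.575 -0.521
outer loop
vertex -0.461 3.1 -3.432
vertex -0.179 3.573 -3.613
vertex -0.017 3.308 -3.124
endloop
endfacet
facet normal -0.119 -0.735 0.668
outer loop
vertex -0.461 3.1 -3.432
vertex -0.017 3.308 -3.124
vertex -1.243 3.813 -2.786
endloop
endfacet
facet normal -0.119 -0.736 0.667
outer loop
vertex -1.243 3.813 -2.786
vertex -0.017 3.308 -3.124
vertex -0.798 4.021 -2.477
endloop
endfacet
facet normal -0.631 0.574 0.522
outer loop
vertex -1.243 3.813 -2.786
vertex -0.798 4.021 -2.477
vertex -0.961 4.287 -2.967
endloop
endfacet
facet normal 0.630 -0.576 -0.521
outer loop
vertex -0.017 3.308 -3.124
vertex -0.179 3.573 -3.613
vertex 0.266 3.781 -3.305
endloop
endfacet
facet normal 0.605 -0.058 0.794
outer loop
vertex -0.017 3.308 -3.124
vertex 0.266 3.781 -3.305
vertex -0.798 4.021 -2.477
endloop
endfacet
facet normal 0.605 -0.057 0.794
outer loop
vertex -0.798 4.021 -2.477
vertex 0.266 3.781 -3.305
vertex -0.516 4.494 -2.658
endloop
endfacet
facet normal -0.630 0.575 0.522
outer loop
vertex -0.798 4.021 -2.477
vertex -0.516 4.494 -2.658
vertex -0.961 4.287 -2.967
endloop
endfacet
facet normal 0.630 -0.574 -0.522
outer loop
vertex 0.266 3.781 -3.305
vertex -0.179 3.573 -3.613
vertex 0.103 4.047 -3.794
endloop
endfacet
facet normal 0.724 0.678 0.128
outer loop
vertex 0.266 3.781 -3.305
vertex 0.103 4.047 -3.794
vertex -0.516 4.494 -2.658
endloop
endfacet
facet normal 0.724 0.678 0.127
outer loop
vertex -0.516 4.494 -2.658
vertex 0.103 4.047 -3.794
vertex -0.679 4.76 -3.148
endloop
endfacet
facet normal -0.630 0.575 0.522
outer loop
vertex -0.516 4.494 -2.658
vertex -0.679 4.76 -3.148
vertex -0.961 4.287 -2.967
endloop
endfacet

endsolid
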